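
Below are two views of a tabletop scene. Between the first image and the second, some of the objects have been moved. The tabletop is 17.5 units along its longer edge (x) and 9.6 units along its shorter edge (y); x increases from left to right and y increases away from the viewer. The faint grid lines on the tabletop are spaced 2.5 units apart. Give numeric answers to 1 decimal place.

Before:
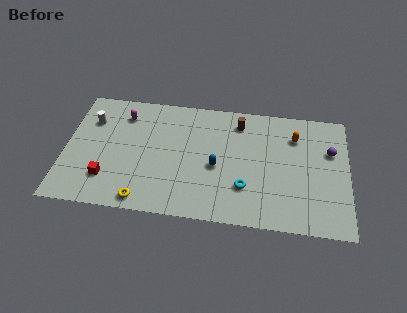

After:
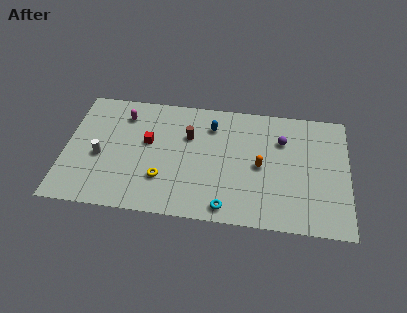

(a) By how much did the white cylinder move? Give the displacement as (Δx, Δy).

(0.7, -2.8)

The white cylinder started near (1.5, 6.9) and ended near (2.2, 4.1).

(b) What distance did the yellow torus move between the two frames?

2.1

The yellow torus was near (5.0, 1.0) before and (6.1, 2.8) after, so it travelled √(1.1² + 1.8²) ≈ 2.1 units.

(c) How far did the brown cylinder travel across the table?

3.4

The brown cylinder moved from about (10.7, 7.9) to (7.6, 6.4), a distance of √(3.1² + 1.5²) ≈ 3.4.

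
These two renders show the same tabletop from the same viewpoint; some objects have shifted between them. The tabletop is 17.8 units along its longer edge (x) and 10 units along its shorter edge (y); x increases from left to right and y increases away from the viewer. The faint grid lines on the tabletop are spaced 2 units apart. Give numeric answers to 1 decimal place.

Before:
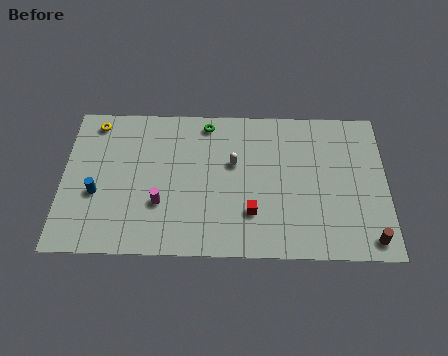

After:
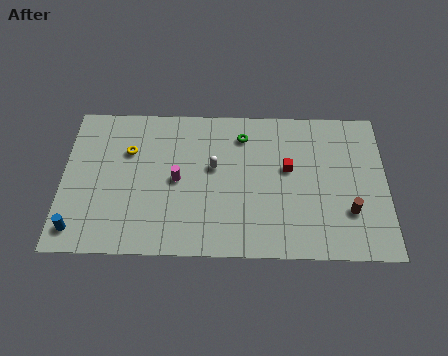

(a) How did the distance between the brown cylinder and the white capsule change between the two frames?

-1.0

They were about 8.9 units apart before and 7.9 after — 1.0 units closer together.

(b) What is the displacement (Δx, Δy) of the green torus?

(2.0, -0.8)

The green torus was at about (7.9, 8.8) and moved to about (9.9, 8.0).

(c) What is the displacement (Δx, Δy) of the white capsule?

(-1.1, -0.3)

From the two frames, the white capsule sits at roughly (9.4, 6.1) before and (8.3, 5.8) after.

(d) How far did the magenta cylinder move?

1.8

The magenta cylinder moved from about (5.4, 3.3) to (6.3, 4.9), a distance of √(0.9² + 1.6²) ≈ 1.8.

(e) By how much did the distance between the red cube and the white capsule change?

+0.7

The distance was about 3.4 in the first image and 4.1 in the second, so they moved 0.7 units further apart.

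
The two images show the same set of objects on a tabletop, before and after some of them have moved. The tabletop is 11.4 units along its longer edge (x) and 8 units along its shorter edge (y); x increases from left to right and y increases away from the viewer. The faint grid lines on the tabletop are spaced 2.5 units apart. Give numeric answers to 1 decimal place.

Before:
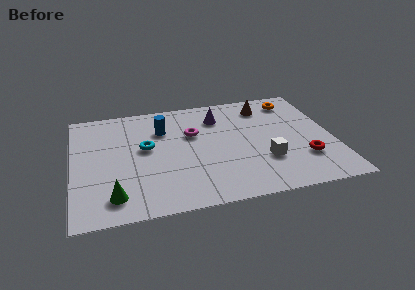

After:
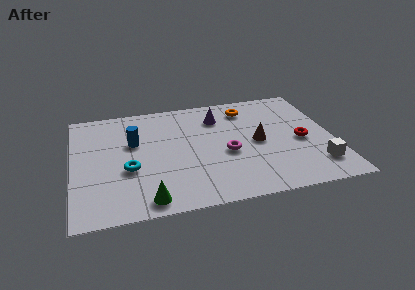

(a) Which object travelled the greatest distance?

the brown cone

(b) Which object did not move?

the purple cone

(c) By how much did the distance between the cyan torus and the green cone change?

-1.1

Before: roughly 3.4 units apart; after: 2.3. That's 1.1 units closer together.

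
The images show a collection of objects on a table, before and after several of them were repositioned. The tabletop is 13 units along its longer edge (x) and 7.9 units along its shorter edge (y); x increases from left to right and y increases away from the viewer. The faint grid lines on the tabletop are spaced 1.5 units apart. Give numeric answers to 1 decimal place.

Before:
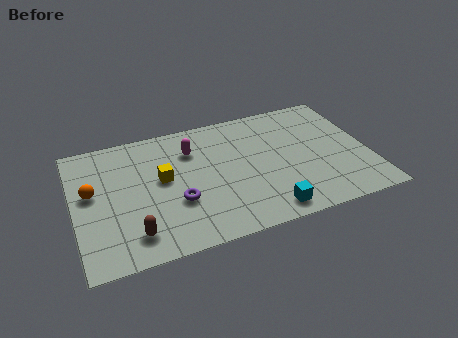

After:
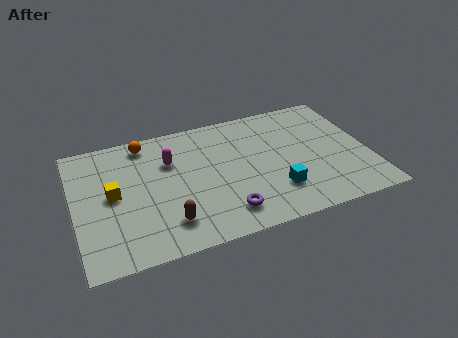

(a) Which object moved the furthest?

the orange sphere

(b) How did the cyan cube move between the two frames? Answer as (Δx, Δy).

(0.5, 1.1)

The cyan cube started near (8.2, 1.0) and ended near (8.7, 2.1).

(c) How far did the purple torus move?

2.4

From (4.4, 2.8) to (6.4, 1.5), the purple torus covered √(2.0² + 1.3²) ≈ 2.4 units.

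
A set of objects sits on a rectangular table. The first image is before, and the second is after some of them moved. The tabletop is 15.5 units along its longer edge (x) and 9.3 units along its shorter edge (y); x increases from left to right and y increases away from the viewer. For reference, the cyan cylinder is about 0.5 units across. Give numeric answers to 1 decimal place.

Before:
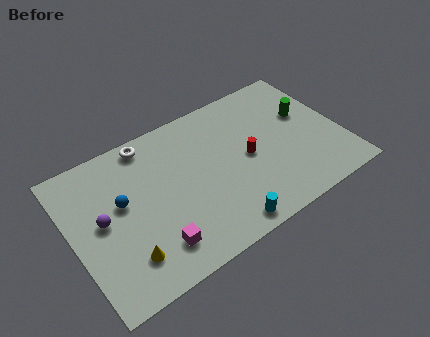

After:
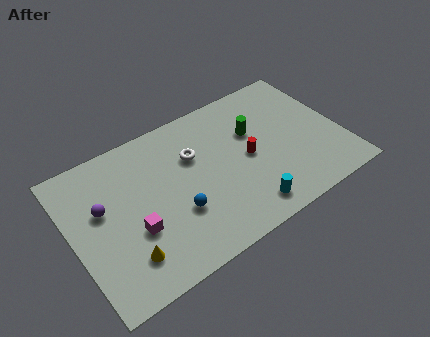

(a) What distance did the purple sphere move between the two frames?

0.7

From (1.7, 4.9) to (1.8, 5.6), the purple sphere covered √(0.1² + 0.7²) ≈ 0.7 units.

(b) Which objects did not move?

the yellow cone and the red cylinder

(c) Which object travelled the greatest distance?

the blue sphere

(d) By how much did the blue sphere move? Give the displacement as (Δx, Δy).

(2.8, -2.2)

The blue sphere was at about (2.9, 5.4) and moved to about (5.7, 3.2).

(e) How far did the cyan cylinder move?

1.5

The cyan cylinder was near (8.0, 1.0) before and (9.4, 1.4) after, so it travelled √(1.4² + 0.4²) ≈ 1.5 units.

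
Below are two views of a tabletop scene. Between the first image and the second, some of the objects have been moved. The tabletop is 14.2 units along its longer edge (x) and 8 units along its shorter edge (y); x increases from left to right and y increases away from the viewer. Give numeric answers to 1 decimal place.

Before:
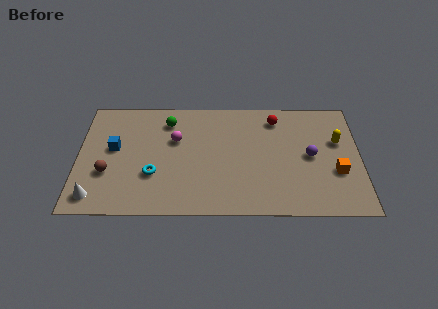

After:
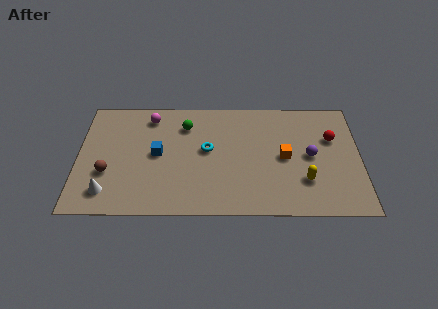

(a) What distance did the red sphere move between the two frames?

3.1

The red sphere moved from about (10.0, 6.6) to (12.8, 5.2), a distance of √(2.8² + 1.4²) ≈ 3.1.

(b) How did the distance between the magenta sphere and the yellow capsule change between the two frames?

+0.8

The distance was about 8.2 in the first image and 9.0 in the second, so they moved 0.8 units further apart.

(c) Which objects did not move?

the purple sphere and the brown sphere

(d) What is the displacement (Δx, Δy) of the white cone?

(0.6, 0.3)

From the two frames, the white cone sits at roughly (0.9, 1.2) before and (1.5, 1.5) after.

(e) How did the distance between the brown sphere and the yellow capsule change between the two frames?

-1.9

Before: roughly 11.8 units apart; after: 9.9. That's 1.9 units closer together.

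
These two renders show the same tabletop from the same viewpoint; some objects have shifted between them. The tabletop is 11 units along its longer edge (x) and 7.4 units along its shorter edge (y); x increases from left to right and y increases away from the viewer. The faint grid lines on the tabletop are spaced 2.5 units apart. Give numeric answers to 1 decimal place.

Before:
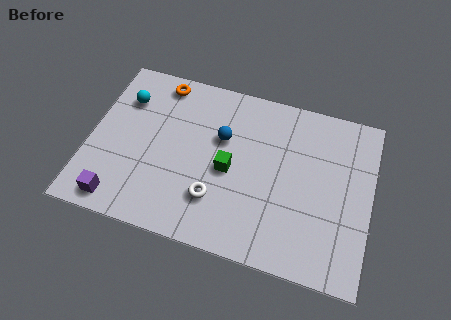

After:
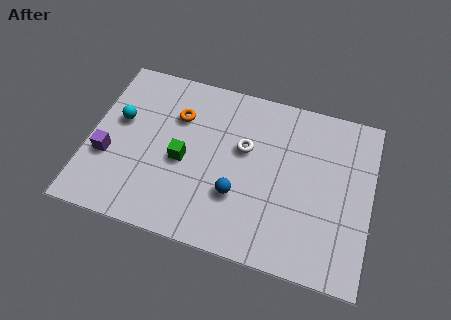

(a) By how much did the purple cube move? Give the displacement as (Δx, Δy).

(-0.6, 1.8)

From the two frames, the purple cube sits at roughly (1.4, 0.9) before and (0.8, 2.7) after.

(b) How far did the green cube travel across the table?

1.8

The green cube was near (5.5, 3.4) before and (3.7, 3.3) after, so it travelled √(1.8² + 0.1²) ≈ 1.8 units.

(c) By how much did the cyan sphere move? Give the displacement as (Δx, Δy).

(-0.1, -1.0)

From the two frames, the cyan sphere sits at roughly (1.2, 5.4) before and (1.1, 4.4) after.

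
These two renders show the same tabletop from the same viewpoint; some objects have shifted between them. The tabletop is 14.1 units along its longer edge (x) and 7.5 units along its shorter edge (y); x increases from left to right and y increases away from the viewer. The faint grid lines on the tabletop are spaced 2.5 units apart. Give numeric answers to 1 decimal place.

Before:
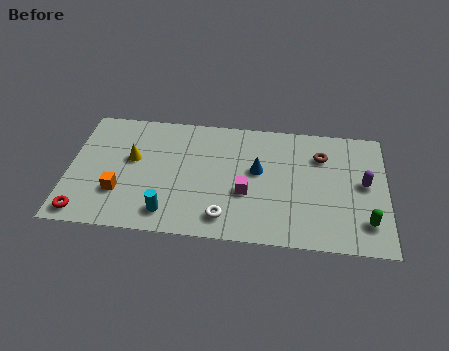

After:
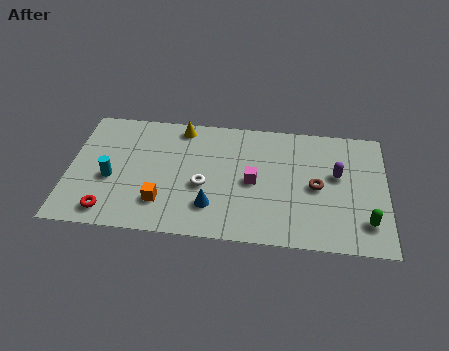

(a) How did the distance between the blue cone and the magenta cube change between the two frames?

+1.0

Before: roughly 1.5 units apart; after: 2.5. That's 1.0 units further apart.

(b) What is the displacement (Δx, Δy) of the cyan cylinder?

(-2.6, 1.8)

The cyan cylinder was at about (4.5, 1.3) and moved to about (1.9, 3.1).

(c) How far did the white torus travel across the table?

2.1

The white torus moved from about (7.0, 1.3) to (6.0, 3.1), a distance of √(1.0² + 1.8²) ≈ 2.1.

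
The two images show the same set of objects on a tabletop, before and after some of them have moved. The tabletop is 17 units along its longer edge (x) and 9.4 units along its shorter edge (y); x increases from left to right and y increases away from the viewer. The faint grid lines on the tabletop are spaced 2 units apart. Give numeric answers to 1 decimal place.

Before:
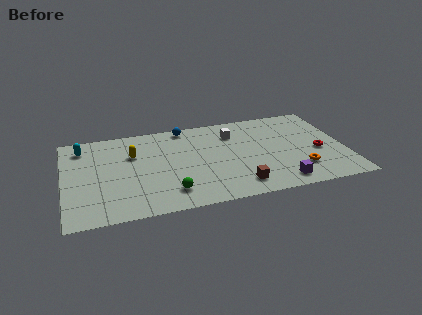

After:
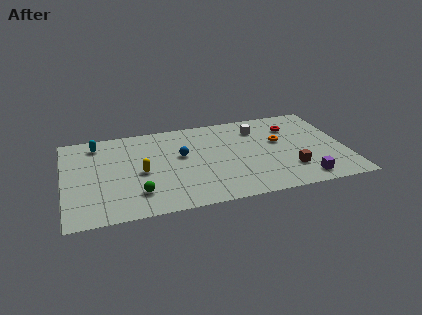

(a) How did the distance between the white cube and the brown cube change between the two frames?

-0.4

The distance was about 5.5 in the first image and 5.1 in the second, so they moved 0.4 units closer together.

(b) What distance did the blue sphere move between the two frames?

3.0

The blue sphere moved from about (7.5, 8.5) to (7.1, 5.5), a distance of √(0.4² + 3.0²) ≈ 3.0.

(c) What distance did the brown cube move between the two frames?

3.3

From (10.3, 1.6) to (13.5, 2.5), the brown cube covered √(3.2² + 0.9²) ≈ 3.3 units.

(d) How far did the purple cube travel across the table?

1.4

The purple cube moved from about (12.8, 1.3) to (14.2, 1.3), a distance of √(1.4² + 0.0²) ≈ 1.4.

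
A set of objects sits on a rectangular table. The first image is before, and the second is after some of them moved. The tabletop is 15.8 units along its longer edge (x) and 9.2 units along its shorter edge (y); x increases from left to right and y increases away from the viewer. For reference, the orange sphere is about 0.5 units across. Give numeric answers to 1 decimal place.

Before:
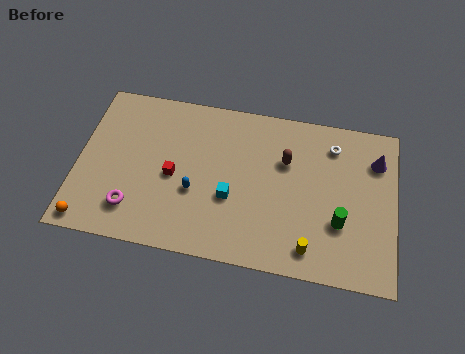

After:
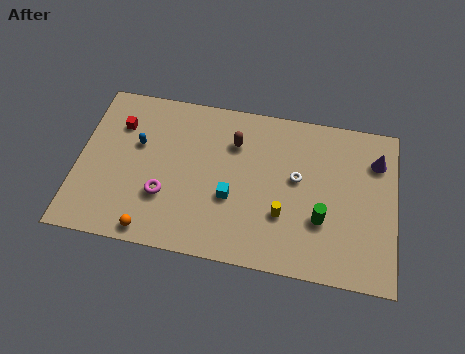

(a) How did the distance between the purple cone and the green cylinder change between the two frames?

+0.4

Before: roughly 4.2 units apart; after: 4.6. That's 0.4 units further apart.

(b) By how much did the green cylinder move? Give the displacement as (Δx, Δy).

(-0.9, 0.0)

The green cylinder was at about (13.1, 3.1) and moved to about (12.2, 3.1).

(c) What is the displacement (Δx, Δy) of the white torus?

(-1.7, -2.2)

The white torus started near (12.6, 7.4) and ended near (10.9, 5.2).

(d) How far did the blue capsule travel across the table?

3.7

The blue capsule moved from about (5.9, 3.5) to (2.9, 5.7), a distance of √(3.0² + 2.2²) ≈ 3.7.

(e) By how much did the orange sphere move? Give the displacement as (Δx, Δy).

(3.1, 0.0)

The orange sphere was at about (0.8, 0.9) and moved to about (3.9, 0.9).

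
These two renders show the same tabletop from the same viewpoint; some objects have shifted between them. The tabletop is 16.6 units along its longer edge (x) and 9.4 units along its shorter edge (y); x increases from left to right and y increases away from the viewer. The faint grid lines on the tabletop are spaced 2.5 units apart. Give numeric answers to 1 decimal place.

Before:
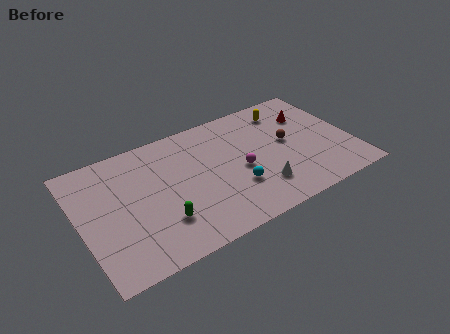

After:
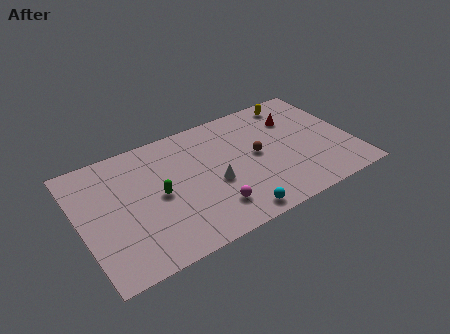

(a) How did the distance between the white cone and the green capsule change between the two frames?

-2.6

Before: roughly 6.0 units apart; after: 3.4. That's 2.6 units closer together.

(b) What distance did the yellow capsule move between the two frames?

0.8

From (13.1, 7.7) to (13.7, 8.2), the yellow capsule covered √(0.6² + 0.5²) ≈ 0.8 units.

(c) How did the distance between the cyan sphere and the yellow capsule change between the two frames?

+2.6

The distance was about 6.1 in the first image and 8.7 in the second, so they moved 2.6 units further apart.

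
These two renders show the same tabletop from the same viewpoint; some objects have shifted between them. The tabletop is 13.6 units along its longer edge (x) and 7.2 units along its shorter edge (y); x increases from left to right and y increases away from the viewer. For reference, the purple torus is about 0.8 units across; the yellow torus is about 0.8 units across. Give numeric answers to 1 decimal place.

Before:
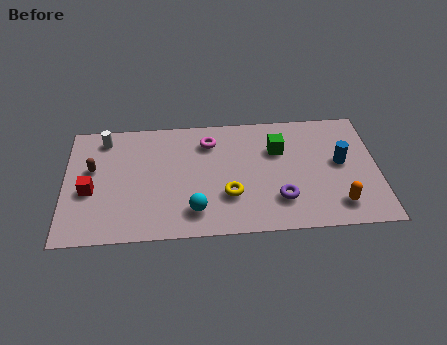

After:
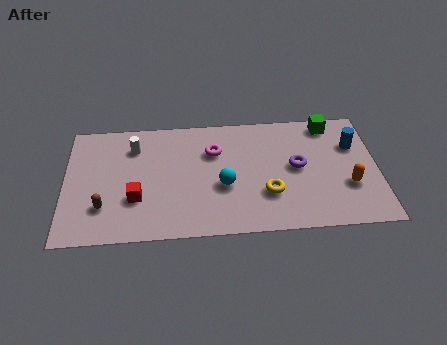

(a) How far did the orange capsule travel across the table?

1.2

The orange capsule moved from about (11.8, 1.4) to (12.3, 2.5), a distance of √(0.5² + 1.1²) ≈ 1.2.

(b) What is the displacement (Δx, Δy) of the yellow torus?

(1.7, 0.0)

The yellow torus started near (7.1, 2.3) and ended near (8.8, 2.3).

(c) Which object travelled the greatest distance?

the green cube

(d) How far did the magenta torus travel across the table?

0.6

From (6.3, 5.6) to (6.5, 5.0), the magenta torus covered √(0.2² + 0.6²) ≈ 0.6 units.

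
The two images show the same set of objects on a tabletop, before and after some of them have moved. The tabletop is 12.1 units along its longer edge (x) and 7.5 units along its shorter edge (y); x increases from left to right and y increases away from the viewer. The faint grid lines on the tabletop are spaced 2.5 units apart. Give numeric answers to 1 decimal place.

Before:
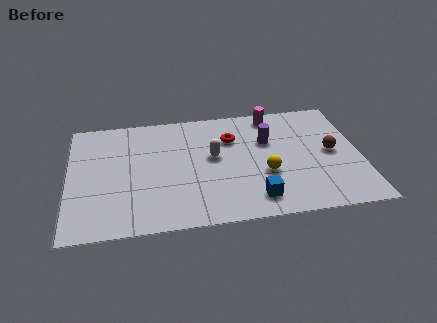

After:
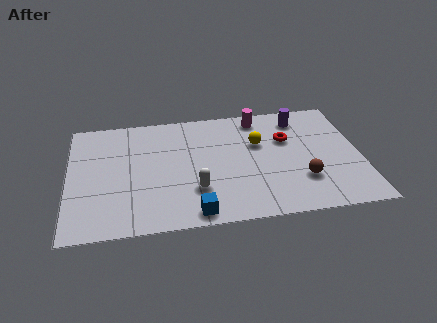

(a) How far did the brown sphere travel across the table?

2.1

The brown sphere moved from about (10.9, 3.8) to (9.6, 2.2), a distance of √(1.3² + 1.6²) ≈ 2.1.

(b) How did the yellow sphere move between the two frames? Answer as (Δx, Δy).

(-0.2, 2.0)

The yellow sphere was at about (8.1, 2.8) and moved to about (7.9, 4.8).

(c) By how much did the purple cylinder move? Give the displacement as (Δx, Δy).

(1.4, 1.3)

The purple cylinder was at about (8.3, 4.9) and moved to about (9.7, 6.2).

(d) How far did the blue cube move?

2.5

The blue cube moved from about (7.6, 1.3) to (5.1, 0.8), a distance of √(2.5² + 0.5²) ≈ 2.5.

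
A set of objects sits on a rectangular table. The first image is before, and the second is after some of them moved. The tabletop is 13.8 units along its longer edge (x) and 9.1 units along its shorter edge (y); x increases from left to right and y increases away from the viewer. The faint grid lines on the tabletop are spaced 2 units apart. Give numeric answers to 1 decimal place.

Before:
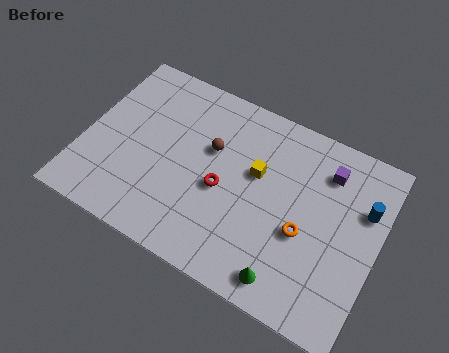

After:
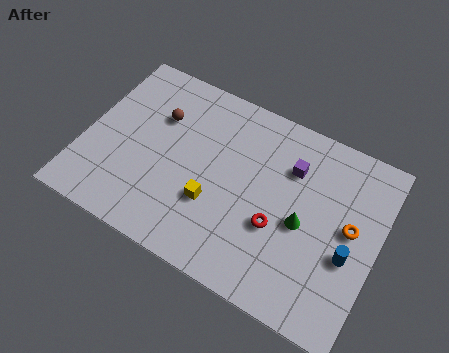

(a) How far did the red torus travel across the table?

2.8

The red torus was near (6.6, 4.0) before and (9.3, 3.4) after, so it travelled √(2.7² + 0.6²) ≈ 2.8 units.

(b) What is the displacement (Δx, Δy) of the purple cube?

(-1.6, -0.6)

The purple cube was at about (11.1, 7.1) and moved to about (9.5, 6.5).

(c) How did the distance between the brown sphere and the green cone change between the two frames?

+1.3

The distance was about 6.2 in the first image and 7.5 in the second, so they moved 1.3 units further apart.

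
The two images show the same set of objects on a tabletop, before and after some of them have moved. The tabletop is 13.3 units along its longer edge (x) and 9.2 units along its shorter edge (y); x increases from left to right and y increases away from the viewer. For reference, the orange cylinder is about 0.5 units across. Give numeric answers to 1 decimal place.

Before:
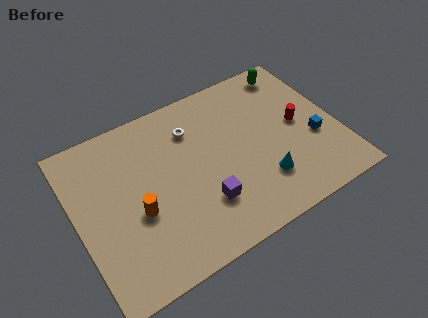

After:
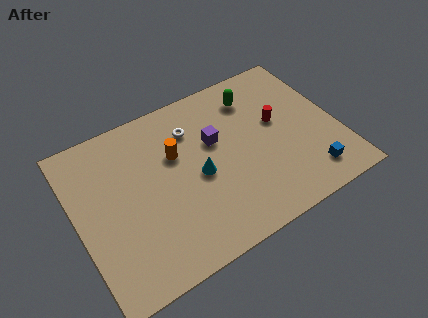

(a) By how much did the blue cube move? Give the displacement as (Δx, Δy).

(-0.6, -1.9)

The blue cube started near (12.0, 3.5) and ended near (11.4, 1.6).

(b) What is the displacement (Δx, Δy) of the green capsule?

(-2.2, -0.7)

The green capsule started near (11.7, 8.0) and ended near (9.5, 7.3).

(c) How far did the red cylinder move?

1.2

The red cylinder was near (11.4, 4.7) before and (10.4, 5.3) after, so it travelled √(1.0² + 0.6²) ≈ 1.2 units.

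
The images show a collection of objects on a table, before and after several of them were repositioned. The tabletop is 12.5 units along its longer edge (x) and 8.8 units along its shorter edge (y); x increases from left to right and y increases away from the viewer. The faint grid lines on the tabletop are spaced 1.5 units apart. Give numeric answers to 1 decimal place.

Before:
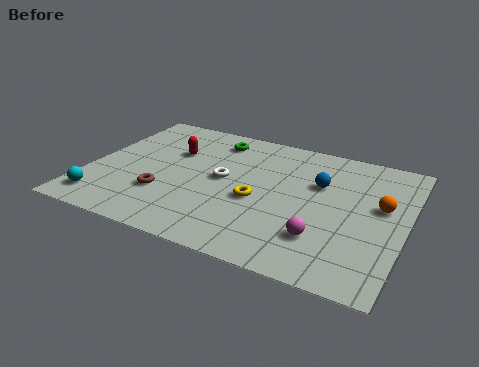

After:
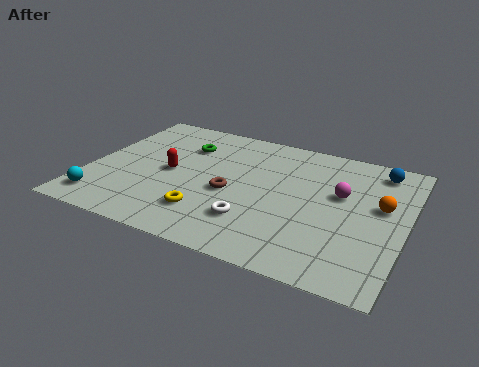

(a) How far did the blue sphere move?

2.8

From (9.0, 5.7) to (11.2, 7.5), the blue sphere covered √(2.2² + 1.8²) ≈ 2.8 units.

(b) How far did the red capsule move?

1.5

The red capsule was near (3.1, 5.8) before and (3.2, 4.3) after, so it travelled √(0.1² + 1.5²) ≈ 1.5 units.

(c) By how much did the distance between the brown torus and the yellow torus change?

-1.9

They were about 3.7 units apart before and 1.8 after — 1.9 units closer together.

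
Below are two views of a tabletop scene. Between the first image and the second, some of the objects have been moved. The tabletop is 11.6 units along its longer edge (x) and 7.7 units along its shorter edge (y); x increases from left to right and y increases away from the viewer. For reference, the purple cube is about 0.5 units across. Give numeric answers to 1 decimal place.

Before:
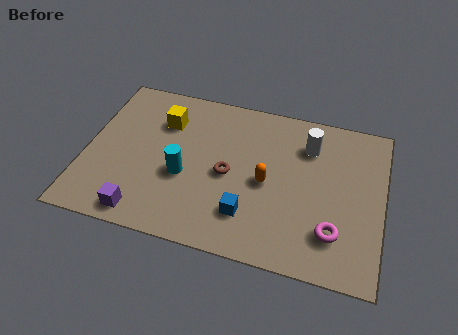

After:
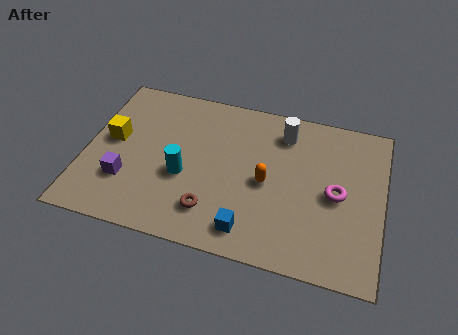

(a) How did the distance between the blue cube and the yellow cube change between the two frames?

+1.2

The distance was about 5.2 in the first image and 6.4 in the second, so they moved 1.2 units further apart.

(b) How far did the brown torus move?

2.0

The brown torus moved from about (5.6, 3.6) to (5.1, 1.7), a distance of √(0.5² + 1.9²) ≈ 2.0.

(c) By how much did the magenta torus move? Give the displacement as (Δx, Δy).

(0.0, 1.8)

The magenta torus started near (9.8, 1.9) and ended near (9.8, 3.7).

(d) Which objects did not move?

the orange capsule and the cyan cylinder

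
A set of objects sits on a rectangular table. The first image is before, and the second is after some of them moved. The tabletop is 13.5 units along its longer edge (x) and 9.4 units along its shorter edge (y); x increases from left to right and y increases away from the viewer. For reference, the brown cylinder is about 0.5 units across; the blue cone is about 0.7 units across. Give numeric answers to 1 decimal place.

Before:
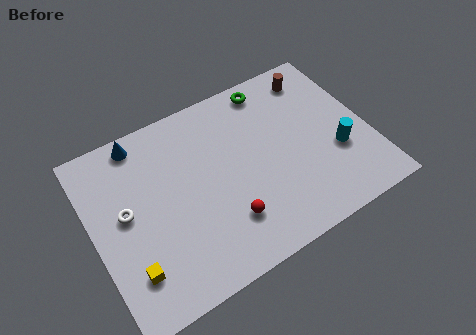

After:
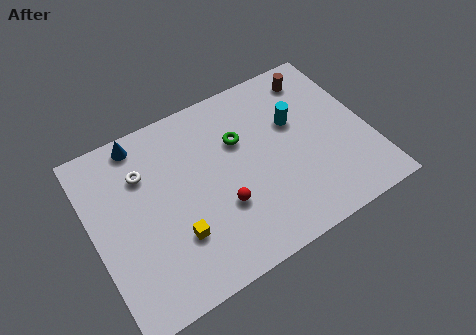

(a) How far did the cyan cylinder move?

3.0

The cyan cylinder moved from about (11.8, 3.4) to (10.1, 5.9), a distance of √(1.7² + 2.5²) ≈ 3.0.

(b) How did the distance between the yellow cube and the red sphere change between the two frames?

-2.4

The distance was about 4.7 in the first image and 2.3 in the second, so they moved 2.4 units closer together.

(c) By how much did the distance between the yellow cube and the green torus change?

-5.0

They were about 10.0 units apart before and 5.0 after — 5.0 units closer together.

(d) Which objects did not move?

the blue cone and the brown cylinder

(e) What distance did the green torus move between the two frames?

2.8

The green torus was near (9.3, 8.3) before and (7.4, 6.2) after, so it travelled √(1.9² + 2.1²) ≈ 2.8 units.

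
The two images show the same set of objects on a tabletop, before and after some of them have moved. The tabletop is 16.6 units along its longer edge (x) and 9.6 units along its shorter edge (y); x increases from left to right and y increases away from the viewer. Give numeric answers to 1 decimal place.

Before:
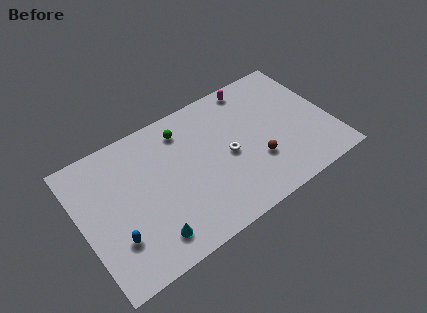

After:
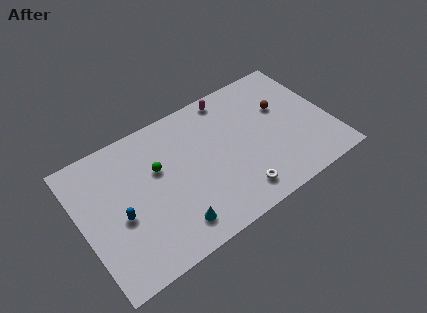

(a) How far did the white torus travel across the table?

2.9

The white torus was near (9.7, 4.5) before and (9.8, 1.6) after, so it travelled √(0.1² + 2.9²) ≈ 2.9 units.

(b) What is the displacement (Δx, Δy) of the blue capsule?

(0.5, 1.3)

The blue capsule was at about (1.9, 2.8) and moved to about (2.4, 4.1).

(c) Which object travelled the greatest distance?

the brown sphere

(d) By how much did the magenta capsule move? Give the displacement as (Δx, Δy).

(-1.6, 0.0)

From the two frames, the magenta capsule sits at roughly (12.1, 8.6) before and (10.5, 8.6) after.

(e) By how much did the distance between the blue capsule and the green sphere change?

-3.9

Before: roughly 7.3 units apart; after: 3.4. That's 3.9 units closer together.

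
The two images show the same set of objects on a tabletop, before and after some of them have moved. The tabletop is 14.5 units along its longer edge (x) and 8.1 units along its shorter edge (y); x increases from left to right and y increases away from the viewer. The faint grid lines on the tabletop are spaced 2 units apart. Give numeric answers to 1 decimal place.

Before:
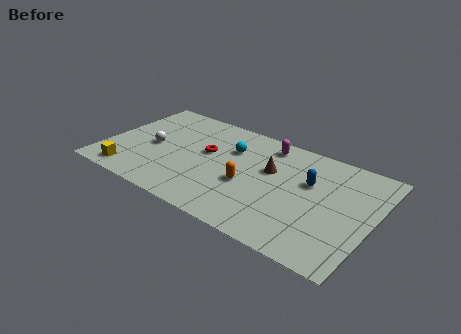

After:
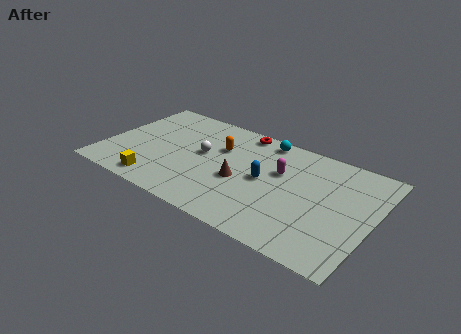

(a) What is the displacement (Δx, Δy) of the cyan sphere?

(1.6, 1.6)

The cyan sphere started near (6.6, 5.6) and ended near (8.2, 7.2).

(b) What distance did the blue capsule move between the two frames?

2.5

The blue capsule was near (11.0, 5.1) before and (8.7, 4.1) after, so it travelled √(2.3² + 1.0²) ≈ 2.5 units.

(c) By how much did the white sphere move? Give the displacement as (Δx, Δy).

(2.7, 0.7)

The white sphere was at about (2.5, 3.8) and moved to about (5.2, 4.5).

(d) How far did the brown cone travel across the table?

2.1

The brown cone moved from about (8.9, 5.0) to (7.5, 3.4), a distance of √(1.4² + 1.6²) ≈ 2.1.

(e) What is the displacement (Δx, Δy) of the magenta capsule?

(1.0, -1.8)

The magenta capsule started near (8.4, 6.9) and ended near (9.4, 5.1).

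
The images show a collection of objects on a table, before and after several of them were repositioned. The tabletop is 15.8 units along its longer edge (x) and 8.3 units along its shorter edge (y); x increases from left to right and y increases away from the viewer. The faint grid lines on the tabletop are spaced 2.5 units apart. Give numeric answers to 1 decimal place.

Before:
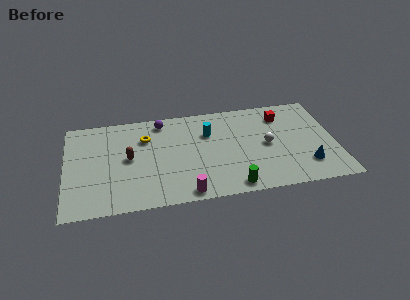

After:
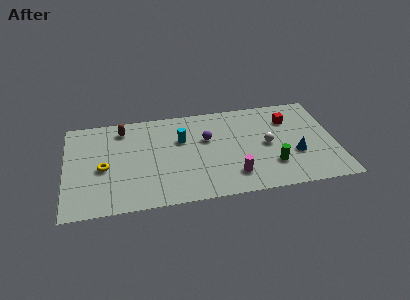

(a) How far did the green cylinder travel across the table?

2.8

From (9.6, 0.9) to (12.0, 2.3), the green cylinder covered √(2.4² + 1.4²) ≈ 2.8 units.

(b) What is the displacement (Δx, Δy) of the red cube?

(0.4, -0.4)

The red cube was at about (12.8, 6.5) and moved to about (13.2, 6.1).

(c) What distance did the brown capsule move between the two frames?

2.6

The brown capsule was near (3.7, 4.3) before and (3.4, 6.9) after, so it travelled √(0.3² + 2.6²) ≈ 2.6 units.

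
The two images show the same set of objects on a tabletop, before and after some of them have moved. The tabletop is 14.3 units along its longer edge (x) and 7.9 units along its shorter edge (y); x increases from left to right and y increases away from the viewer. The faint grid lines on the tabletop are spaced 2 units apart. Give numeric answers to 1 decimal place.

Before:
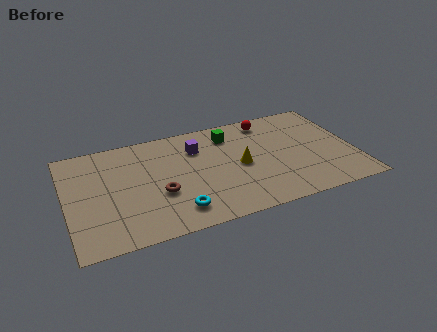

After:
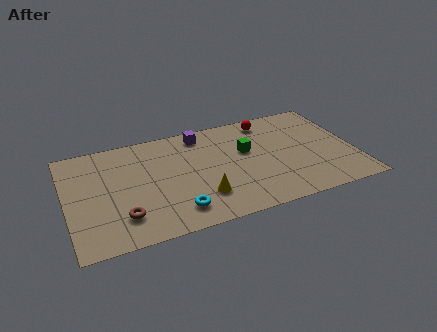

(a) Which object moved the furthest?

the yellow cone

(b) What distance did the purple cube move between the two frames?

1.0

The purple cube was near (6.6, 5.8) before and (6.9, 6.8) after, so it travelled √(0.3² + 1.0²) ≈ 1.0 units.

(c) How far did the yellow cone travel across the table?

2.7

From (8.6, 3.8) to (6.5, 2.1), the yellow cone covered √(2.1² + 1.7²) ≈ 2.7 units.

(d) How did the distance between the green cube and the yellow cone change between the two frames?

+1.2

They were about 2.5 units apart before and 3.7 after — 1.2 units further apart.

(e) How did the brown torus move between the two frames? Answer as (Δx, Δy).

(-1.9, -1.1)

The brown torus started near (4.5, 3.0) and ended near (2.6, 1.9).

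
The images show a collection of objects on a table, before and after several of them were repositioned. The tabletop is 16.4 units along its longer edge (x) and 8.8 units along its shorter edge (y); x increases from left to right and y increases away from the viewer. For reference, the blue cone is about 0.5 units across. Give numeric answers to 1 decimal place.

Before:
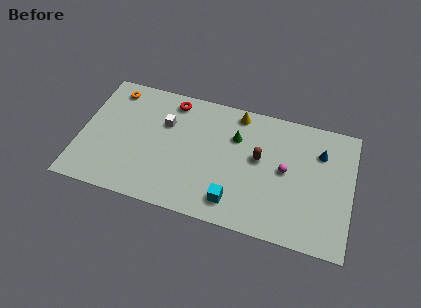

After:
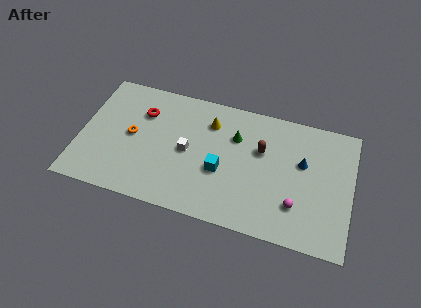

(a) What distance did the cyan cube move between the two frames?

2.1

The cyan cube moved from about (9.5, 1.6) to (8.6, 3.5), a distance of √(0.9² + 1.9²) ≈ 2.1.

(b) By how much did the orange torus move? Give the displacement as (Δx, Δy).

(1.4, -3.0)

From the two frames, the orange torus sits at roughly (1.7, 7.5) before and (3.1, 4.5) after.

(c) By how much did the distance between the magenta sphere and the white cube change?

-0.5

The distance was about 7.5 in the first image and 7.0 in the second, so they moved 0.5 units closer together.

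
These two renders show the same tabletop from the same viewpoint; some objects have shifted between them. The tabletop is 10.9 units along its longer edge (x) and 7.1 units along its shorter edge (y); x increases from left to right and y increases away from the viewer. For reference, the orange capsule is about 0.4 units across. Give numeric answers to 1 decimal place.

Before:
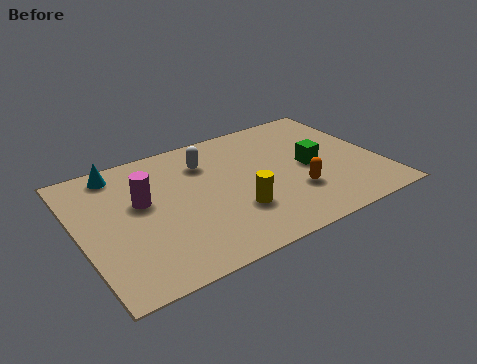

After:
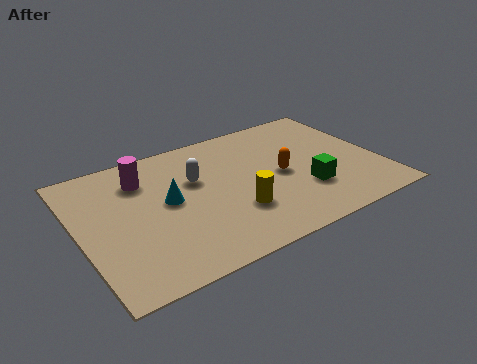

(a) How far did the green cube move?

1.3

From (8.4, 3.4) to (8.0, 2.2), the green cube covered √(0.4² + 1.2²) ≈ 1.3 units.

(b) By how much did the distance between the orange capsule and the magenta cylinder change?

-0.5

The distance was about 5.7 in the first image and 5.2 in the second, so they moved 0.5 units closer together.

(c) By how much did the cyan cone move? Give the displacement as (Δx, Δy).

(1.5, -2.4)

The cyan cone was at about (1.7, 6.2) and moved to about (3.2, 3.8).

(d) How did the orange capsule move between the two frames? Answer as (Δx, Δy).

(-0.3, 1.2)

From the two frames, the orange capsule sits at roughly (7.6, 2.2) before and (7.3, 3.4) after.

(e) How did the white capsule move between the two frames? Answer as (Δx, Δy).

(-0.5, -0.8)

The white capsule started near (4.8, 5.3) and ended near (4.3, 4.5).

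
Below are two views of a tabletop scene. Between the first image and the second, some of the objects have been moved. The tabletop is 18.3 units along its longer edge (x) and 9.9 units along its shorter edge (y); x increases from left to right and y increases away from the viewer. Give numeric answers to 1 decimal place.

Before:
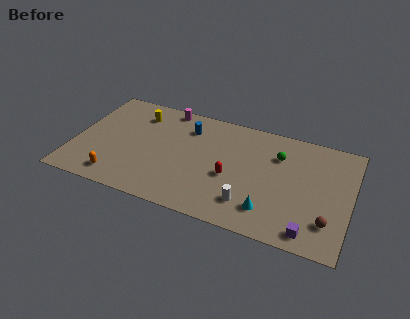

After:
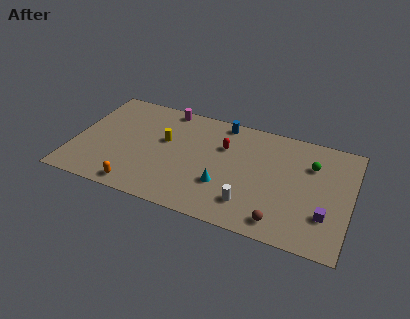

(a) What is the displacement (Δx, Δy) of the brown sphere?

(-3.0, -1.0)

The brown sphere was at about (17.0, 2.4) and moved to about (14.0, 1.4).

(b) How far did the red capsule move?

2.7

From (10.5, 4.1) to (9.8, 6.7), the red capsule covered √(0.7² + 2.6²) ≈ 2.7 units.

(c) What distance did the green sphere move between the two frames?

2.2

From (13.4, 7.1) to (15.6, 7.0), the green sphere covered √(2.2² + 0.1²) ≈ 2.2 units.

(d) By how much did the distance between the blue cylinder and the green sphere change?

+0.3

They were about 6.1 units apart before and 6.4 after — 0.3 units further apart.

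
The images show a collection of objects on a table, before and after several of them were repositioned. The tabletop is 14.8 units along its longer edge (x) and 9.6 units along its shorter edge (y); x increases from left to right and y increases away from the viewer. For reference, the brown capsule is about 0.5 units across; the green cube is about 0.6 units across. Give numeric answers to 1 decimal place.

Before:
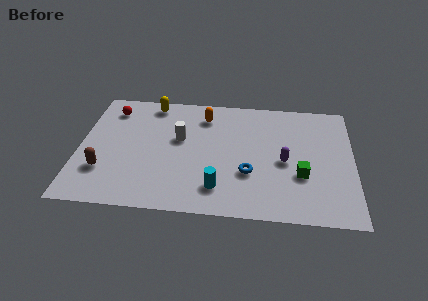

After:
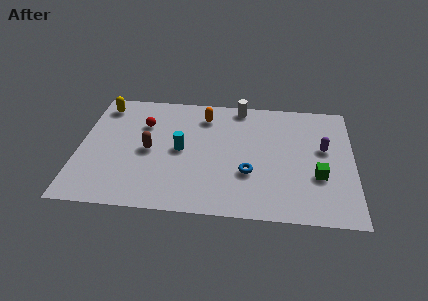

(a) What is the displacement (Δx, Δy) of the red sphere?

(1.8, -1.1)

The red sphere started near (1.6, 7.8) and ended near (3.4, 6.7).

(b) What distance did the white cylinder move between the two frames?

4.4

From (5.4, 5.7) to (8.6, 8.7), the white cylinder covered √(3.2² + 3.0²) ≈ 4.4 units.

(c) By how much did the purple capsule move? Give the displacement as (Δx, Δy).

(2.1, 1.2)

The purple capsule started near (11.1, 4.4) and ended near (13.2, 5.6).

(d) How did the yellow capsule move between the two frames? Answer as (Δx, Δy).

(-2.7, -0.4)

The yellow capsule started near (3.8, 8.5) and ended near (1.1, 8.1).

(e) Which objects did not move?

the blue torus and the orange capsule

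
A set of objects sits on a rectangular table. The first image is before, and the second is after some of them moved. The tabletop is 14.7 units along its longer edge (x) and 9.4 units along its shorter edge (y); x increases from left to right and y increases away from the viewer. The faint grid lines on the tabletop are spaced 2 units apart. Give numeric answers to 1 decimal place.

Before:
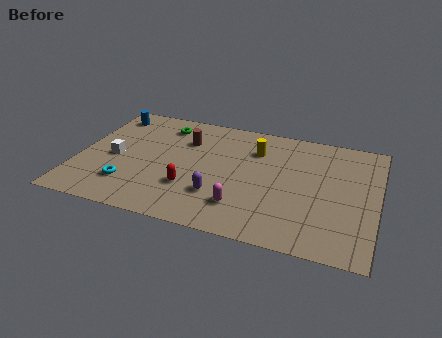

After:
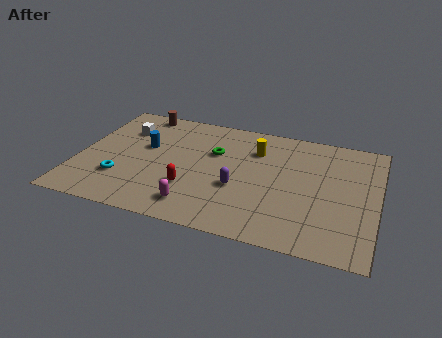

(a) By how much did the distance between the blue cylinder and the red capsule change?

-3.1

Before: roughly 6.8 units apart; after: 3.7. That's 3.1 units closer together.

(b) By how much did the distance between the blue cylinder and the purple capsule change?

-2.7

They were about 7.9 units apart before and 5.2 after — 2.7 units closer together.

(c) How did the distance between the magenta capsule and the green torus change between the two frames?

-2.5

Before: roughly 7.0 units apart; after: 4.5. That's 2.5 units closer together.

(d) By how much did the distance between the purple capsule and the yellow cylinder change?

-1.1

They were about 4.5 units apart before and 3.4 after — 1.1 units closer together.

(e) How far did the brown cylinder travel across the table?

3.1

The brown cylinder moved from about (5.1, 6.7) to (2.6, 8.5), a distance of √(2.5² + 1.8²) ≈ 3.1.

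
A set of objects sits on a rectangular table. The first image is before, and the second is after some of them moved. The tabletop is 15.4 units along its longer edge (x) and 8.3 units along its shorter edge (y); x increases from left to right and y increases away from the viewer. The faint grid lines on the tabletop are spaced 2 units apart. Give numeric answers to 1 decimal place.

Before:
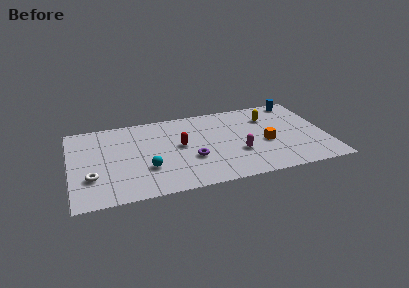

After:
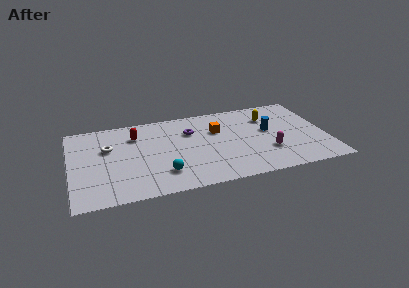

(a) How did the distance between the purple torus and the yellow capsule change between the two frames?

-1.0

Before: roughly 5.8 units apart; after: 4.8. That's 1.0 units closer together.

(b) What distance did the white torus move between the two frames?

2.9

From (1.2, 2.6) to (2.3, 5.3), the white torus covered √(1.1² + 2.7²) ≈ 2.9 units.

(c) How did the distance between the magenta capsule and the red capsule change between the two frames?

+4.8

They were about 3.8 units apart before and 8.6 after — 4.8 units further apart.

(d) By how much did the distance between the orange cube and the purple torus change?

-2.9

Before: roughly 4.5 units apart; after: 1.6. That's 2.9 units closer together.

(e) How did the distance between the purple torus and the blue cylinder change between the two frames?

-3.3

They were about 8.1 units apart before and 4.8 after — 3.3 units closer together.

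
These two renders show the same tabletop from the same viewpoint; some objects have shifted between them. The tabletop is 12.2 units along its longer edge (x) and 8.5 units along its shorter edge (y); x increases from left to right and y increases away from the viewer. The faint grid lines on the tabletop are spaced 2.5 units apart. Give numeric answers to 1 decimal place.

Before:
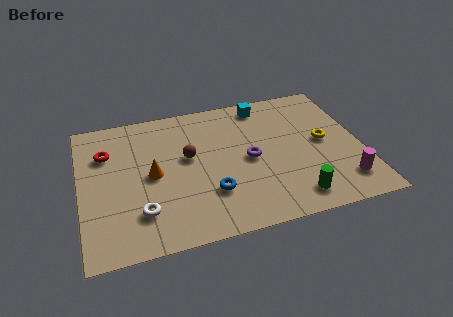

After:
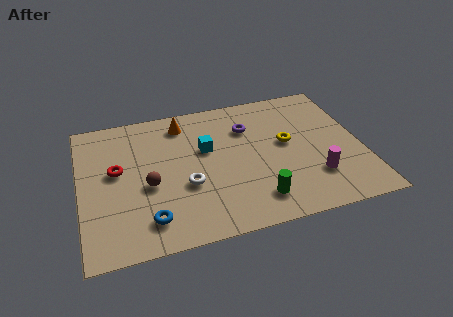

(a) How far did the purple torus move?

2.0

The purple torus moved from about (7.3, 4.1) to (7.4, 6.1), a distance of √(0.1² + 2.0²) ≈ 2.0.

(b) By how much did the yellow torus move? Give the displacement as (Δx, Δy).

(-1.6, 0.3)

From the two frames, the yellow torus sits at roughly (10.6, 4.4) before and (9.0, 4.7) after.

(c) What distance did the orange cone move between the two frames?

3.3

The orange cone moved from about (3.1, 4.2) to (4.6, 7.1), a distance of √(1.5² + 2.9²) ≈ 3.3.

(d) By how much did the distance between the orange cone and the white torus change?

+1.7

The distance was about 2.2 in the first image and 3.9 in the second, so they moved 1.7 units further apart.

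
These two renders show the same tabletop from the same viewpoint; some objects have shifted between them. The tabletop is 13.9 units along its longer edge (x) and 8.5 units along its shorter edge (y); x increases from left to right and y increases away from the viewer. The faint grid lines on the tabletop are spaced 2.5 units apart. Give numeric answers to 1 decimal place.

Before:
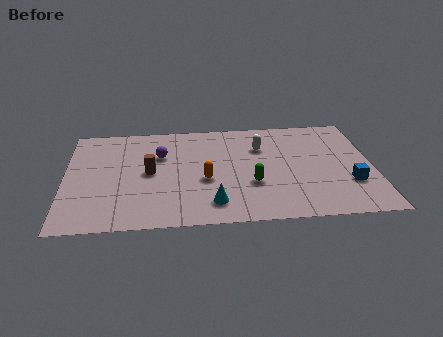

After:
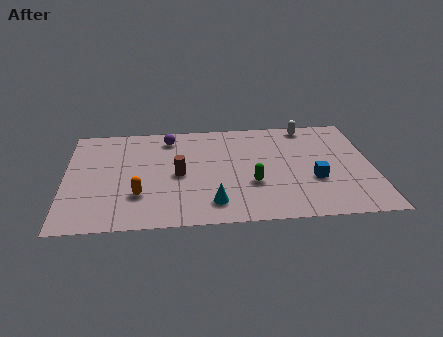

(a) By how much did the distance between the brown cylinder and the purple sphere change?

+1.6

The distance was about 1.5 in the first image and 3.1 in the second, so they moved 1.6 units further apart.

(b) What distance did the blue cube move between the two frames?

1.6

From (12.8, 2.7) to (11.2, 3.1), the blue cube covered √(1.6² + 0.4²) ≈ 1.6 units.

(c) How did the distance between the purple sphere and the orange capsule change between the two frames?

+1.8

They were about 3.0 units apart before and 4.8 after — 1.8 units further apart.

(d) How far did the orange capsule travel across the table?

3.2

The orange capsule moved from about (6.3, 3.5) to (3.3, 2.5), a distance of √(3.0² + 1.0²) ≈ 3.2.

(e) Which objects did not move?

the cyan cone and the green capsule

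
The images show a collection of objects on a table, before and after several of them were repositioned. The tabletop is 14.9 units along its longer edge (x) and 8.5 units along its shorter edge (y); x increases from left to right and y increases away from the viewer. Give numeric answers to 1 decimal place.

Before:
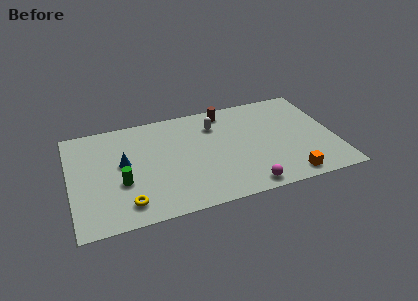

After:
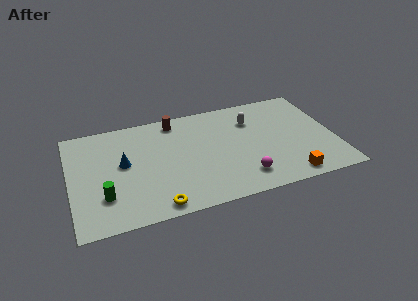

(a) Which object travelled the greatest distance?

the brown cylinder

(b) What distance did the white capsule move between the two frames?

2.1

From (8.3, 6.4) to (10.4, 6.2), the white capsule covered √(2.1² + 0.2²) ≈ 2.1 units.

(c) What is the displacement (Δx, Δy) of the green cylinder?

(-1.0, -0.8)

From the two frames, the green cylinder sits at roughly (2.8, 3.2) before and (1.8, 2.4) after.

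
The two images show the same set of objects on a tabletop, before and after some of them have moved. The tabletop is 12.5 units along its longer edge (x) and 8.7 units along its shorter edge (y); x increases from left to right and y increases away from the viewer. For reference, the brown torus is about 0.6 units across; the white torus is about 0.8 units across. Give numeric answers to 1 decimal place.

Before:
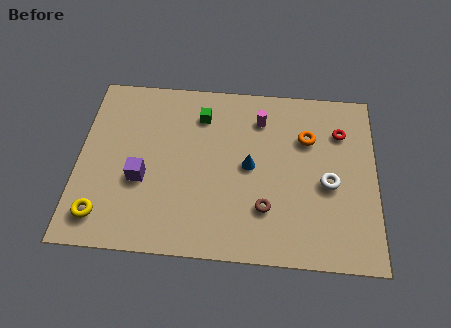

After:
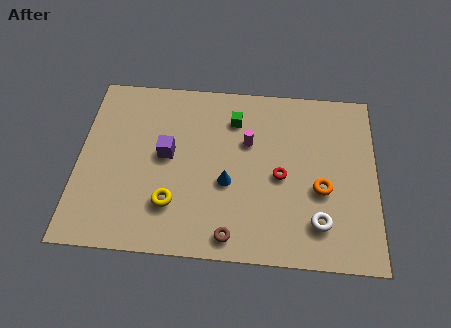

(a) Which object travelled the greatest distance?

the red torus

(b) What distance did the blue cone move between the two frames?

1.3

The blue cone was near (7.2, 4.4) before and (6.3, 3.5) after, so it travelled √(0.9² + 0.9²) ≈ 1.3 units.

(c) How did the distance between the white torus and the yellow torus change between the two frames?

-3.6

Before: roughly 9.7 units apart; after: 6.1. That's 3.6 units closer together.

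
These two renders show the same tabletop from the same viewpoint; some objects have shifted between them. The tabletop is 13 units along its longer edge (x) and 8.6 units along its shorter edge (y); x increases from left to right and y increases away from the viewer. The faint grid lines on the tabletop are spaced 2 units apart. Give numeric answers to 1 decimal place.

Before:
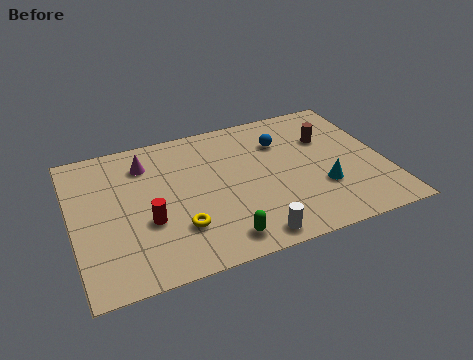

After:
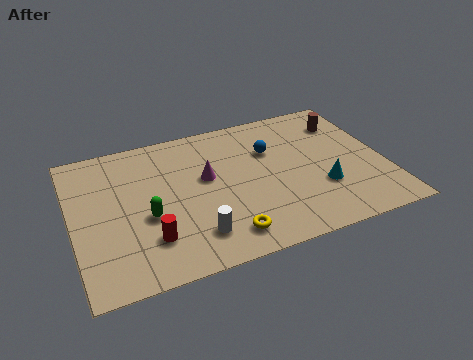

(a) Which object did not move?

the cyan cone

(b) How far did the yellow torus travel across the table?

2.1

From (4.2, 2.4) to (6.0, 1.4), the yellow torus covered √(1.8² + 1.0²) ≈ 2.1 units.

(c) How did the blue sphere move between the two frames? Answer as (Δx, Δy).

(-0.5, -0.4)

From the two frames, the blue sphere sits at roughly (8.9, 6.2) before and (8.4, 5.8) after.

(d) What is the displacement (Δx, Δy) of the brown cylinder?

(0.9, 0.8)

From the two frames, the brown cylinder sits at roughly (10.8, 5.8) before and (11.7, 6.6) after.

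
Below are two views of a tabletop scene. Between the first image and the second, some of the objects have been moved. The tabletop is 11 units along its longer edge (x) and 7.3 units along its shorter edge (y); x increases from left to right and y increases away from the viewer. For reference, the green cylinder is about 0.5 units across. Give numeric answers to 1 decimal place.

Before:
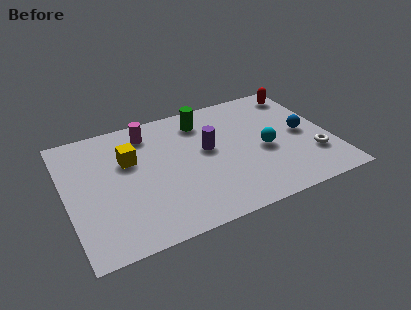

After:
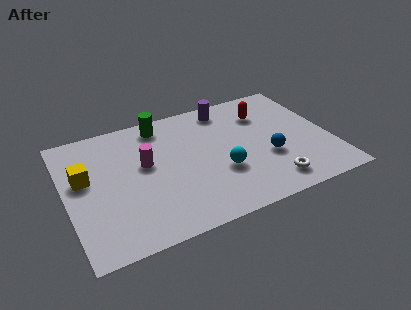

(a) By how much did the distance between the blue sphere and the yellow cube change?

+0.4

The distance was about 7.3 in the first image and 7.7 in the second, so they moved 0.4 units further apart.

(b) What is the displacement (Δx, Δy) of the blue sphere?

(-1.6, -0.9)

From the two frames, the blue sphere sits at roughly (9.9, 3.6) before and (8.3, 2.7) after.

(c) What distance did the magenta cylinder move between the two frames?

1.8

The magenta cylinder moved from about (3.6, 6.0) to (3.3, 4.2), a distance of √(0.3² + 1.8²) ≈ 1.8.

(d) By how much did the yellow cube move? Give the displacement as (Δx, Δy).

(-1.9, -0.4)

The yellow cube started near (2.7, 4.7) and ended near (0.8, 4.3).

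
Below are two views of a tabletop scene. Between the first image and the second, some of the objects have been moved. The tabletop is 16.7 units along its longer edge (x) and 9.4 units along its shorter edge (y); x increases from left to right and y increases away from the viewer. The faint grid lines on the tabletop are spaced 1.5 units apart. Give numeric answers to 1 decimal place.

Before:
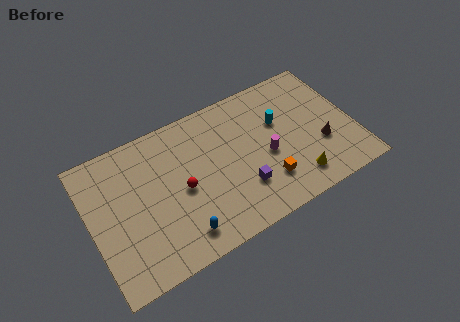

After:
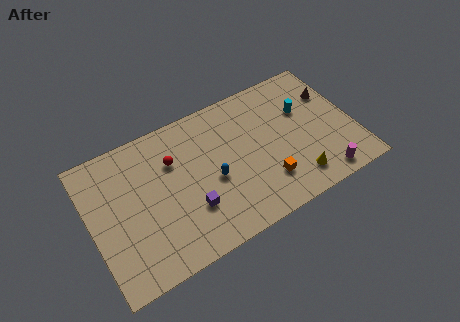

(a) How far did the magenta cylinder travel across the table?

4.3

The magenta cylinder moved from about (11.1, 4.1) to (14.2, 1.1), a distance of √(3.1² + 3.0²) ≈ 4.3.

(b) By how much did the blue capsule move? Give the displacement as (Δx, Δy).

(2.4, 2.5)

The blue capsule started near (5.2, 1.6) and ended near (7.6, 4.1).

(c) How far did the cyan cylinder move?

1.6

The cyan cylinder moved from about (12.2, 6.0) to (13.8, 6.1), a distance of √(1.6² + 0.1²) ≈ 1.6.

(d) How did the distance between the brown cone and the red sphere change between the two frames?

+1.4

The distance was about 8.9 in the first image and 10.3 in the second, so they moved 1.4 units further apart.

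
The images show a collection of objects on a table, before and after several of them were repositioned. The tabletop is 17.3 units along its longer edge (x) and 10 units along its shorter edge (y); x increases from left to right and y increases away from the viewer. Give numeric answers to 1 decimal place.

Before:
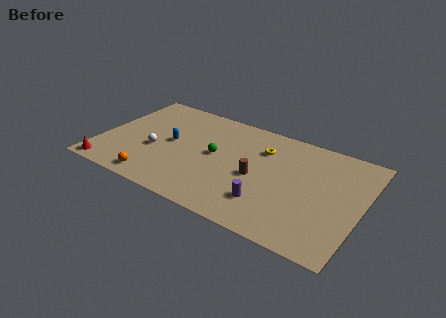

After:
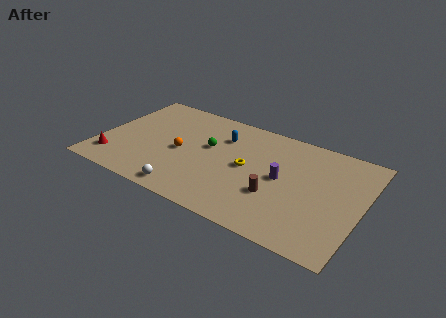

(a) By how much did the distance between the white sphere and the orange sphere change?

+0.8

Before: roughly 2.8 units apart; after: 3.6. That's 0.8 units further apart.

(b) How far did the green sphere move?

0.8

From (7.6, 5.3) to (7.1, 5.9), the green sphere covered √(0.5² + 0.6²) ≈ 0.8 units.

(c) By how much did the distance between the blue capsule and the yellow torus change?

-3.3

They were about 6.3 units apart before and 3.0 after — 3.3 units closer together.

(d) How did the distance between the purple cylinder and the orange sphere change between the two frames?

-0.7

The distance was about 7.4 in the first image and 6.7 in the second, so they moved 0.7 units closer together.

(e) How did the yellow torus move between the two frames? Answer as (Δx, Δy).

(-0.7, -2.2)

From the two frames, the yellow torus sits at roughly (10.5, 7.3) before and (9.8, 5.1) after.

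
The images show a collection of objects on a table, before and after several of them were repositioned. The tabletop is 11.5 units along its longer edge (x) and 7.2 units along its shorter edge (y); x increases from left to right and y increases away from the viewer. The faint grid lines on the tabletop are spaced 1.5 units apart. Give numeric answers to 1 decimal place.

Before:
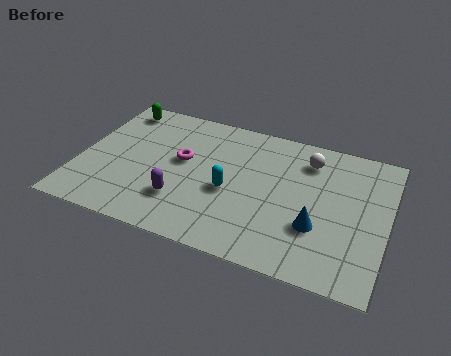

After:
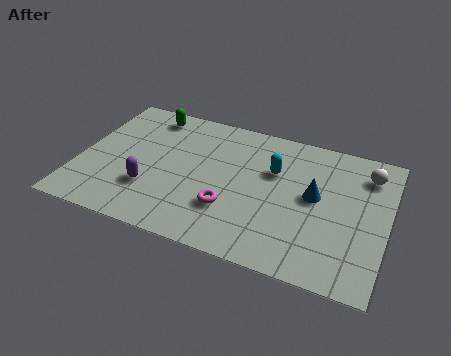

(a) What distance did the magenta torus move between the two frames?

2.8

The magenta torus was near (3.8, 4.1) before and (5.8, 2.2) after, so it travelled √(2.0² + 1.9²) ≈ 2.8 units.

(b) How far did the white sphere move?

2.2

The white sphere moved from about (8.4, 5.7) to (10.6, 5.7), a distance of √(2.2² + 0.0²) ≈ 2.2.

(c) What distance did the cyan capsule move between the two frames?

2.2

From (5.7, 3.1) to (7.2, 4.7), the cyan capsule covered √(1.5² + 1.6²) ≈ 2.2 units.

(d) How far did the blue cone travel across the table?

1.5

From (9.0, 2.4) to (8.8, 3.9), the blue cone covered √(0.2² + 1.5²) ≈ 1.5 units.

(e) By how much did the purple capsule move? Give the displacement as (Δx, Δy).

(-1.2, 0.2)

The purple capsule was at about (4.0, 2.0) and moved to about (2.8, 2.2).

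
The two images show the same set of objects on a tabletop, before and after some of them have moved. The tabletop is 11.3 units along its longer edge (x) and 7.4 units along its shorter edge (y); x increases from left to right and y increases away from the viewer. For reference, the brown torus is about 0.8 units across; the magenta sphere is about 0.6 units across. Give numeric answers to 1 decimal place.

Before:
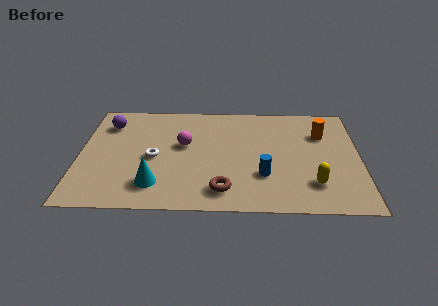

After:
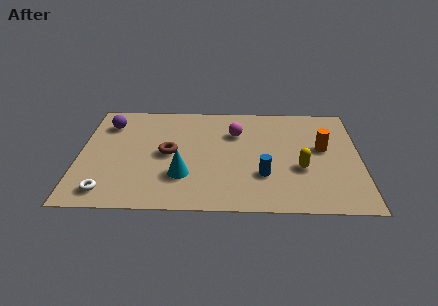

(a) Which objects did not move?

the purple sphere and the blue cylinder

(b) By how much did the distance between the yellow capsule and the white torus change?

+1.3

They were about 6.6 units apart before and 7.9 after — 1.3 units further apart.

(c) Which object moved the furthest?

the brown torus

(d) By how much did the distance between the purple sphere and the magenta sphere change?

+1.8

The distance was about 3.4 in the first image and 5.2 in the second, so they moved 1.8 units further apart.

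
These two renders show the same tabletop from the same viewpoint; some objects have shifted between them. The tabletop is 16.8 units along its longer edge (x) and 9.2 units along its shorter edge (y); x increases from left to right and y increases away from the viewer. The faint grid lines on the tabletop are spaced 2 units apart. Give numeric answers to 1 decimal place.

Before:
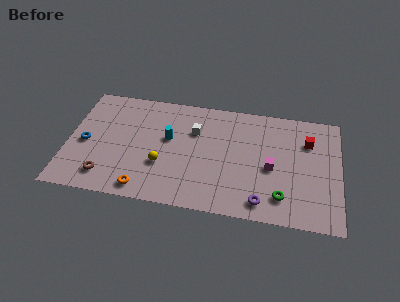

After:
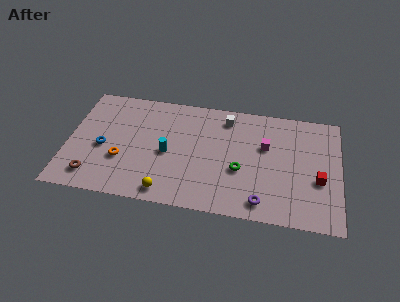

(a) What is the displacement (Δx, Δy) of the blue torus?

(1.1, -0.2)

From the two frames, the blue torus sits at roughly (1.1, 4.2) before and (2.2, 4.0) after.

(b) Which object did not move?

the purple torus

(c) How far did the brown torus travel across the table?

0.8

The brown torus was near (2.5, 1.7) before and (1.7, 1.6) after, so it travelled √(0.8² + 0.1²) ≈ 0.8 units.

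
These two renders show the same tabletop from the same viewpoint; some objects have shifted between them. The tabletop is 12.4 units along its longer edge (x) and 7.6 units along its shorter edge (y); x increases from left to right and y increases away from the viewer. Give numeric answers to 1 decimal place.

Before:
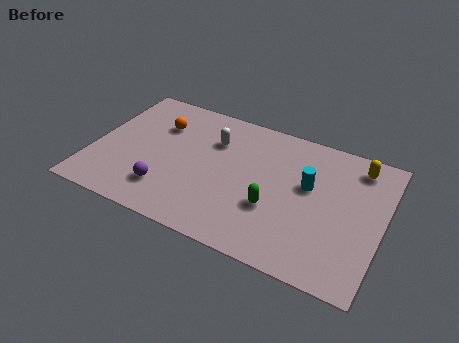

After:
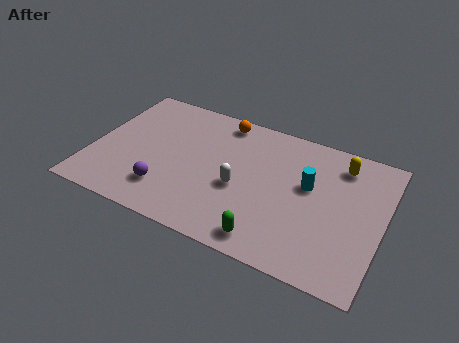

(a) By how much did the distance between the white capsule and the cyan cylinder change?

-1.2

Before: roughly 4.3 units apart; after: 3.1. That's 1.2 units closer together.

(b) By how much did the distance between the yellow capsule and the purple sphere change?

-0.7

The distance was about 9.0 in the first image and 8.3 in the second, so they moved 0.7 units closer together.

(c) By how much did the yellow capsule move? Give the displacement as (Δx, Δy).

(-0.7, -0.2)

The yellow capsule started near (11.1, 6.4) and ended near (10.4, 6.2).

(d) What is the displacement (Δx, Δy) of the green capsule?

(0.0, -1.7)

From the two frames, the green capsule sits at roughly (7.9, 2.7) before and (7.9, 1.0) after.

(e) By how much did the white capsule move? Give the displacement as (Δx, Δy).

(1.4, -2.2)

The white capsule started near (5.0, 5.4) and ended near (6.4, 3.2).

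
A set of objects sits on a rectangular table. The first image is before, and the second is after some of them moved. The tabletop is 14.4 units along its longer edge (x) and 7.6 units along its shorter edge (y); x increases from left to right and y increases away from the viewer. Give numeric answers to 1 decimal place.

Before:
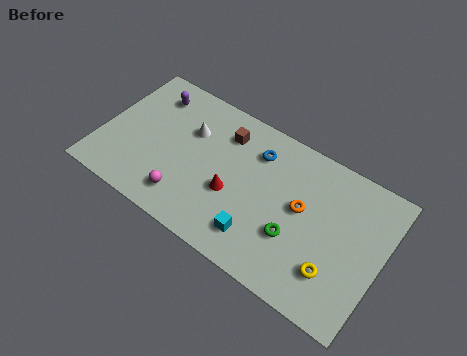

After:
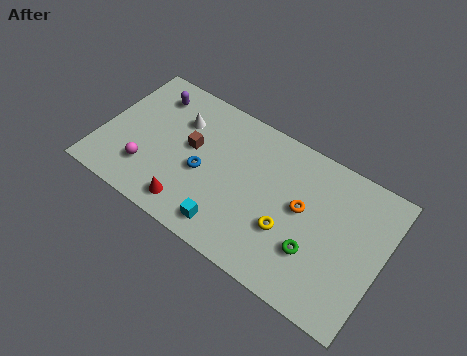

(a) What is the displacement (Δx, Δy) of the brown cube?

(-1.5, -1.6)

From the two frames, the brown cube sits at roughly (6.0, 5.9) before and (4.5, 4.3) after.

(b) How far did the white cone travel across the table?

0.7

The white cone moved from about (4.3, 5.1) to (3.7, 5.4), a distance of √(0.6² + 0.3²) ≈ 0.7.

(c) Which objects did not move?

the purple capsule and the orange torus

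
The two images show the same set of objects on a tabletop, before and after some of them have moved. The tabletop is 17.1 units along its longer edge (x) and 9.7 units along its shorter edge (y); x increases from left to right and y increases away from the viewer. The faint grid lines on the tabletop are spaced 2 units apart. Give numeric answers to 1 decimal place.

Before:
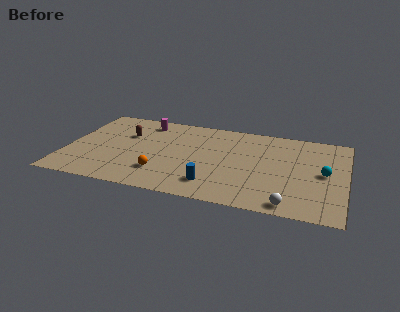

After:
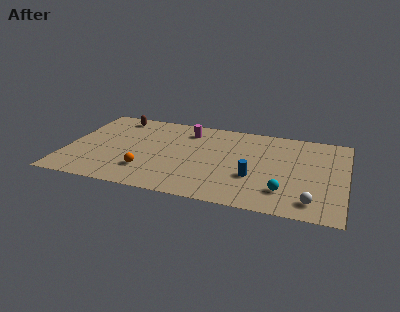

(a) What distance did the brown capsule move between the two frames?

2.2

The brown capsule was near (3.5, 6.4) before and (2.7, 8.4) after, so it travelled √(0.8² + 2.0²) ≈ 2.2 units.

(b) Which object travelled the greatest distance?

the cyan sphere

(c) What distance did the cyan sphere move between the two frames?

3.5

From (15.8, 4.9) to (13.5, 2.3), the cyan sphere covered √(2.3² + 2.6²) ≈ 3.5 units.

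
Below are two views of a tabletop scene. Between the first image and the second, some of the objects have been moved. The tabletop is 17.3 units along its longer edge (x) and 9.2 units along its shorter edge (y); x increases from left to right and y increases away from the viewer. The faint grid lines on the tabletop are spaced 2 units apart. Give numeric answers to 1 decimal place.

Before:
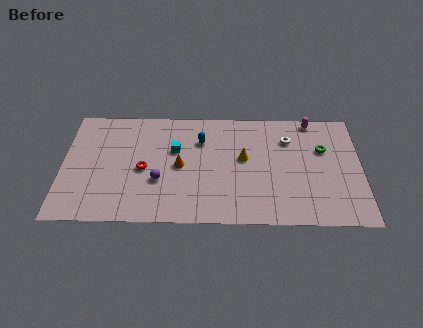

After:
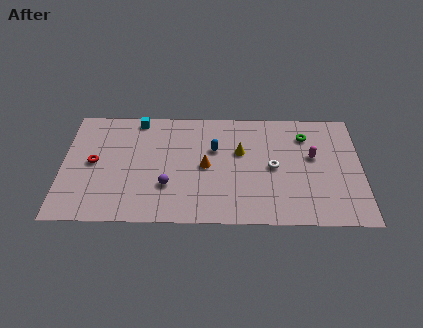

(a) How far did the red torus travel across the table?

2.9

The red torus was near (4.7, 4.2) before and (1.8, 4.7) after, so it travelled √(2.9² + 0.5²) ≈ 2.9 units.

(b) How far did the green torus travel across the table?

1.5

The green torus moved from about (15.1, 6.0) to (14.1, 7.1), a distance of √(1.0² + 1.1²) ≈ 1.5.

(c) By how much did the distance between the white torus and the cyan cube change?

+2.1

They were about 6.7 units apart before and 8.8 after — 2.1 units further apart.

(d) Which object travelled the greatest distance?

the cyan cube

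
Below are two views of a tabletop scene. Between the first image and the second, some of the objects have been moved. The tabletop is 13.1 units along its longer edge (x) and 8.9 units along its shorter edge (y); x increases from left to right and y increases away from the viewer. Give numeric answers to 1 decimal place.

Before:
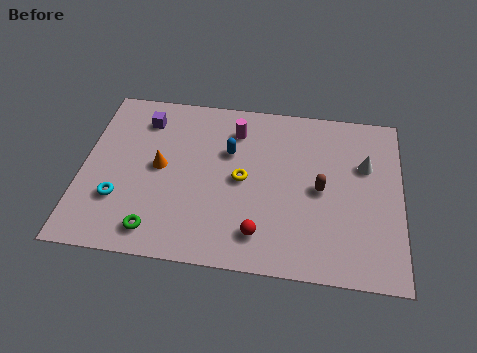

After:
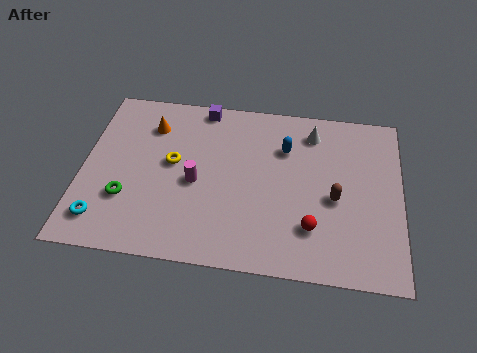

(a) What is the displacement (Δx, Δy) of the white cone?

(-2.2, 1.5)

The white cone started near (11.6, 5.8) and ended near (9.4, 7.3).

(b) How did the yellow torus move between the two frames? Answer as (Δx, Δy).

(-2.9, 0.5)

The yellow torus started near (6.6, 4.4) and ended near (3.7, 4.9).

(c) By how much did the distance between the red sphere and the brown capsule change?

-1.7

The distance was about 3.5 in the first image and 1.8 in the second, so they moved 1.7 units closer together.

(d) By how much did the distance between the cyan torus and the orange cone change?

+3.0

They were about 2.5 units apart before and 5.5 after — 3.0 units further apart.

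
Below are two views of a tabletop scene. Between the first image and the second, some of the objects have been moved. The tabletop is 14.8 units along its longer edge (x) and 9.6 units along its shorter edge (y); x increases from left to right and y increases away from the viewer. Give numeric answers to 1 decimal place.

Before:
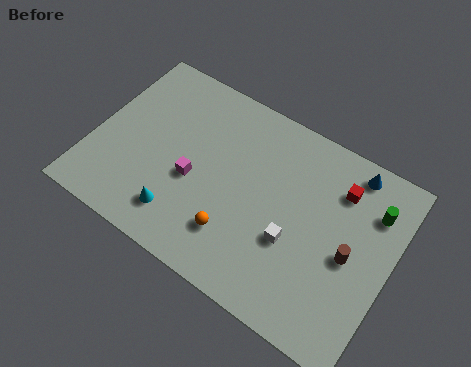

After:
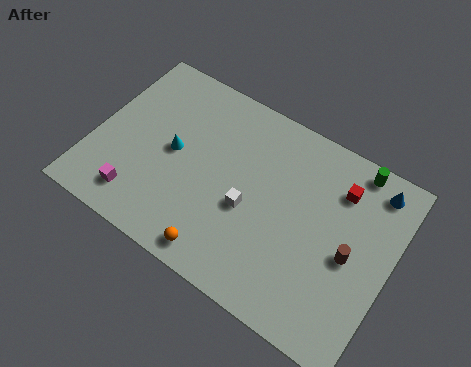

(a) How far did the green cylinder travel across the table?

2.0

The green cylinder moved from about (13.6, 7.1) to (12.4, 8.7), a distance of √(1.2² + 1.6²) ≈ 2.0.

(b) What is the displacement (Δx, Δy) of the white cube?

(-2.3, 0.4)

From the two frames, the white cube sits at roughly (10.2, 3.6) before and (7.9, 4.0) after.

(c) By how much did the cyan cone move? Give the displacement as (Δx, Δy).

(-0.9, 3.0)

The cyan cone was at about (4.8, 1.9) and moved to about (3.9, 4.9).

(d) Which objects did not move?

the red cube and the brown cylinder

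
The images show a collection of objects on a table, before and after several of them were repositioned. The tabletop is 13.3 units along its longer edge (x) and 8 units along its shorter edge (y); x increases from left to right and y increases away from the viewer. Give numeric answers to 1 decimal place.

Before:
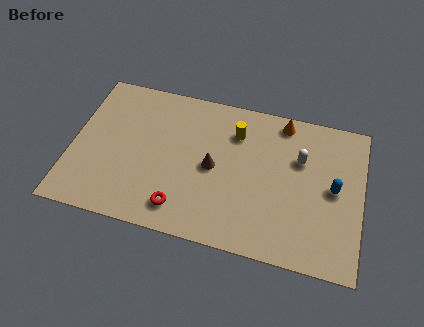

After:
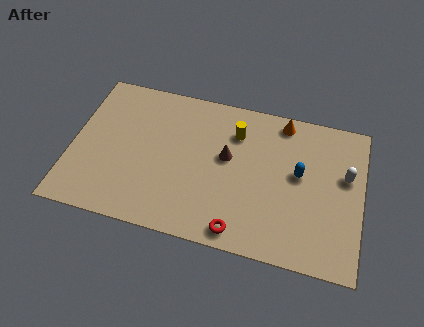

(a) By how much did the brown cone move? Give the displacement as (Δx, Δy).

(0.6, 0.7)

From the two frames, the brown cone sits at roughly (6.5, 3.9) before and (7.1, 4.6) after.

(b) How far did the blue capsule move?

1.6

The blue capsule was near (12.0, 4.1) before and (10.4, 4.5) after, so it travelled √(1.6² + 0.4²) ≈ 1.6 units.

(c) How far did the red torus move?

2.7

From (5.2, 1.4) to (7.9, 0.9), the red torus covered √(2.7² + 0.5²) ≈ 2.7 units.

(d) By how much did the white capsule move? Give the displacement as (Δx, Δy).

(2.1, -0.4)

The white capsule started near (10.4, 5.3) and ended near (12.5, 4.9).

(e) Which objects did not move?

the yellow cylinder and the orange cone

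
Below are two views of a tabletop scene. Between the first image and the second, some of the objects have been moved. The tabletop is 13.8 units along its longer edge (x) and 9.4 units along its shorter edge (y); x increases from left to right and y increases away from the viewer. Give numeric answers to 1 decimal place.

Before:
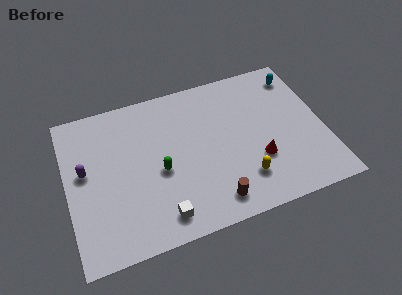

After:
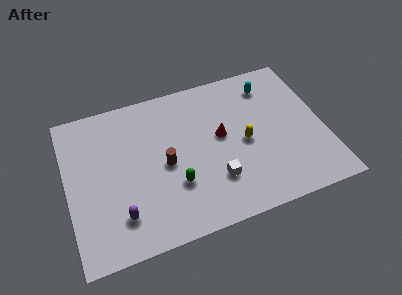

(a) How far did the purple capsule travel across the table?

3.6

The purple capsule was near (1.0, 5.3) before and (2.6, 2.1) after, so it travelled √(1.6² + 3.2²) ≈ 3.6 units.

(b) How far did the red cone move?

2.8

From (10.1, 3.1) to (8.3, 5.2), the red cone covered √(1.8² + 2.1²) ≈ 2.8 units.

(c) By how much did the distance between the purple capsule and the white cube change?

-0.3

The distance was about 5.4 in the first image and 5.1 in the second, so they moved 0.3 units closer together.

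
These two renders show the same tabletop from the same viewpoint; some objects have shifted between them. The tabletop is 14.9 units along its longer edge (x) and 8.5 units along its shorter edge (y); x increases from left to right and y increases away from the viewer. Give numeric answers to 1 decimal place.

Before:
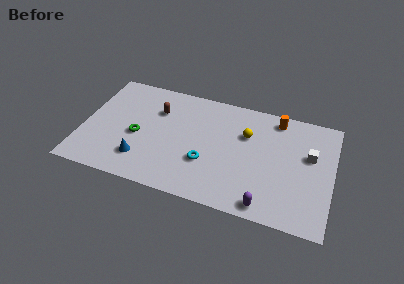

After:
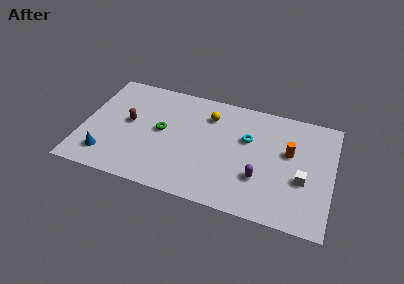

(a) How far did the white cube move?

1.9

The white cube moved from about (13.5, 5.2) to (13.2, 3.3), a distance of √(0.3² + 1.9²) ≈ 1.9.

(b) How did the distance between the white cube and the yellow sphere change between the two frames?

+2.8

The distance was about 3.8 in the first image and 6.6 in the second, so they moved 2.8 units further apart.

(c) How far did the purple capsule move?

1.9

From (11.2, 0.9) to (10.7, 2.7), the purple capsule covered √(0.5² + 1.8²) ≈ 1.9 units.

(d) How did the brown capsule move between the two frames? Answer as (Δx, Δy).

(-1.6, -1.4)

From the two frames, the brown capsule sits at roughly (4.3, 6.0) before and (2.7, 4.6) after.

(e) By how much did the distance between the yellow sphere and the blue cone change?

+0.5

They were about 7.0 units apart before and 7.5 after — 0.5 units further apart.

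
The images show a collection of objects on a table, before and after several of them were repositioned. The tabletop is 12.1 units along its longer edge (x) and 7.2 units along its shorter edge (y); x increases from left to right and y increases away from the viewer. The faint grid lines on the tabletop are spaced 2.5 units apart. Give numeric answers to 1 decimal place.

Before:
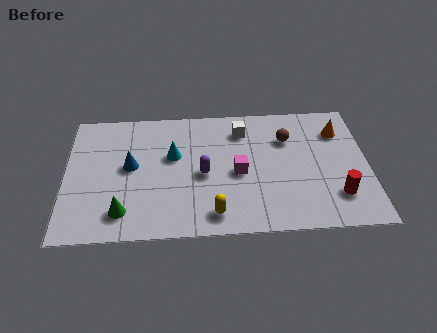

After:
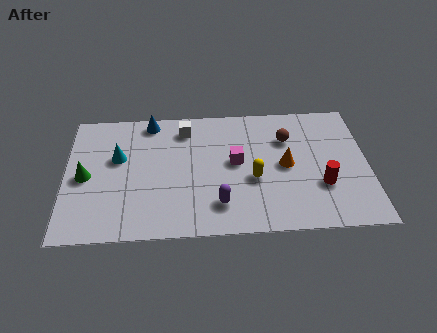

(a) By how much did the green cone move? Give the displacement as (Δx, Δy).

(-1.5, 2.0)

The green cone started near (2.3, 1.4) and ended near (0.8, 3.4).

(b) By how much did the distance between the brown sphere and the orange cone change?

-0.6

The distance was about 2.1 in the first image and 1.5 in the second, so they moved 0.6 units closer together.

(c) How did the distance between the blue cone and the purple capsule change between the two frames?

+2.5

Before: roughly 3.0 units apart; after: 5.5. That's 2.5 units further apart.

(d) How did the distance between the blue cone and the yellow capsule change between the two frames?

+1.1

The distance was about 4.3 in the first image and 5.4 in the second, so they moved 1.1 units further apart.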